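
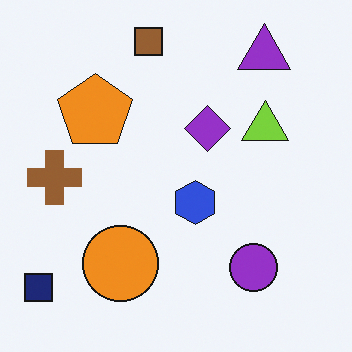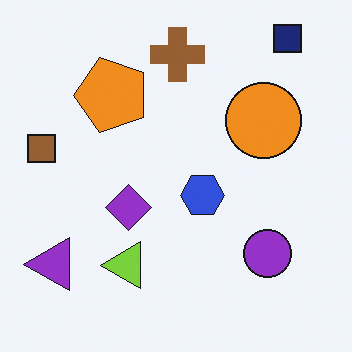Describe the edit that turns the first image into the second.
The image was transposed (reflected across the top-left ↔ bottom-right diagonal).

Shapes have swapped their row and column positions — what was in the top-right is now in the bottom-left — a diagonal reflection.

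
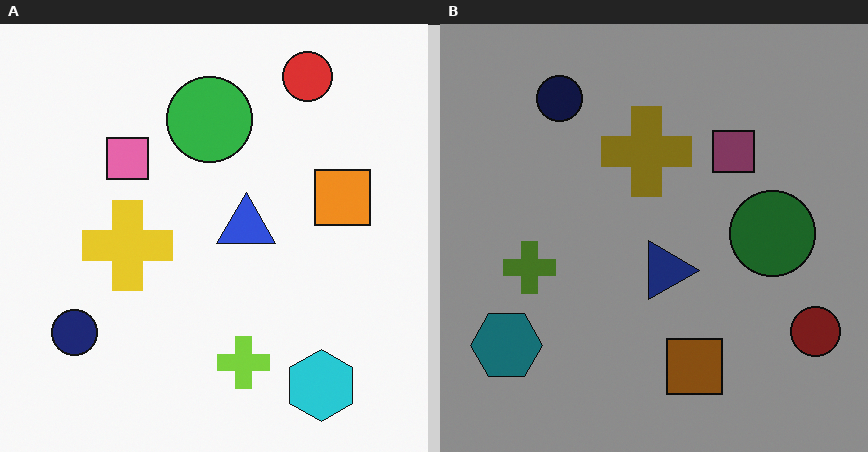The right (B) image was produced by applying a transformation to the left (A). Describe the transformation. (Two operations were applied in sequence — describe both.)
The transformation is: darkened a lot, then rotated 90° clockwise.

Every pixel — background and shapes alike — is uniformly darkened. The red circle sits in the top-right of the left (A) image and the bottom-right of the right (B) — consistent with a whole-image 90° clockwise rotation.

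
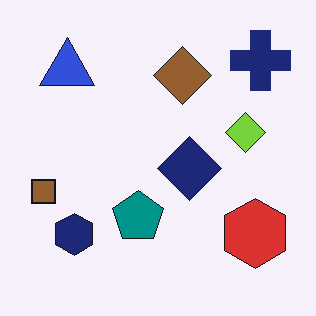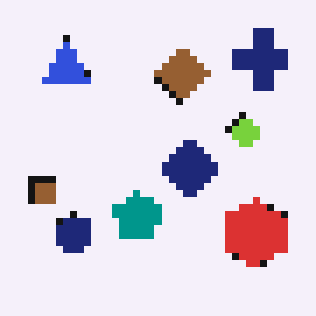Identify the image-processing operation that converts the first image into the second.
The image was pixelated into visible square blocks.

Shapes are reduced to large square blocks; fine edges and outlines are lost — a downscale-then-upscale (mosaic) effect.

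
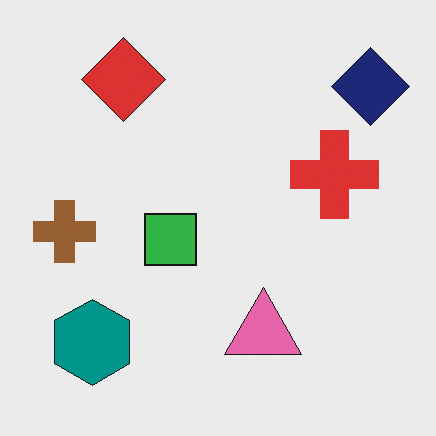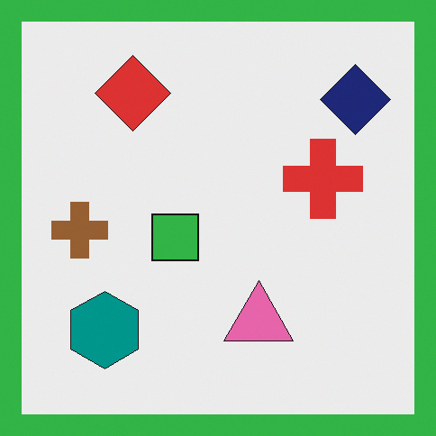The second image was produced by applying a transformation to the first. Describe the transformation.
It was framed with a green border.

A solid green frame runs around the edge of the second image, with the content slightly shrunk inside it.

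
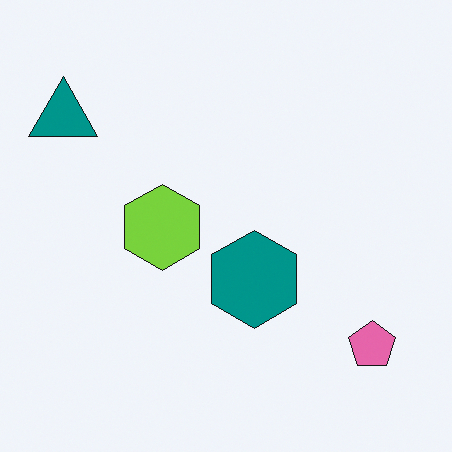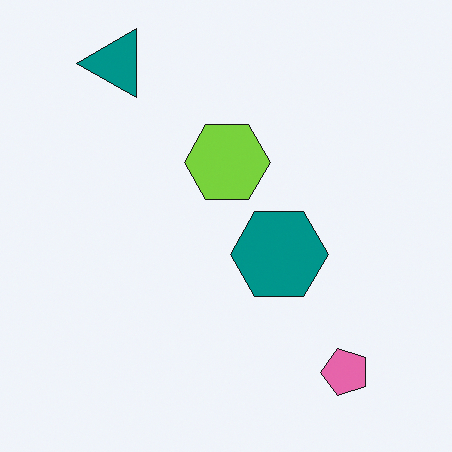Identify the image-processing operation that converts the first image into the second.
The second image is the first transposed (reflected across the top-left ↔ bottom-right diagonal).

Shapes have swapped their row and column positions — what was in the top-right is now in the bottom-left — a diagonal reflection.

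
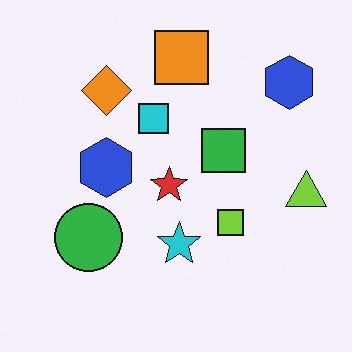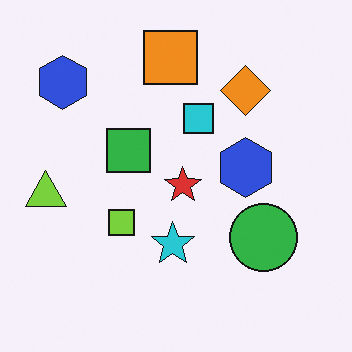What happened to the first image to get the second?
The image was flipped horizontally (left ↔ right).

The lime triangle is in the right of the first image and the left of the second — shapes on opposite sides of the vertical midline have swapped in a mirror flip.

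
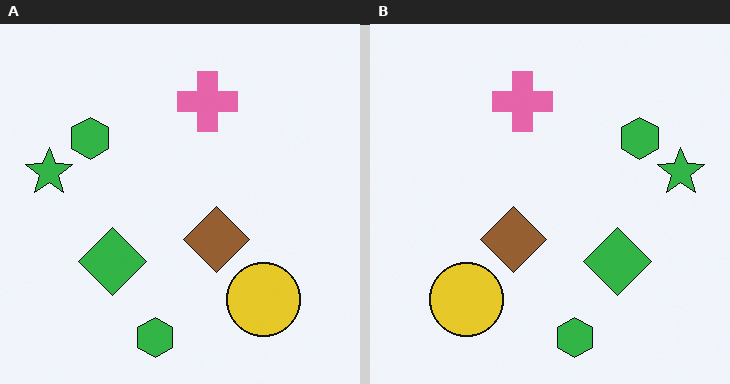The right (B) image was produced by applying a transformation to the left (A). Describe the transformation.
Flipped horizontally (left ↔ right).

The green star is in the left of the left (A) image and the right of the right (B) — shapes on opposite sides of the vertical midline have swapped in a mirror flip.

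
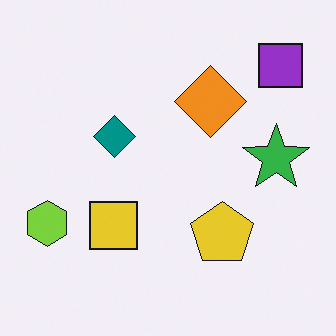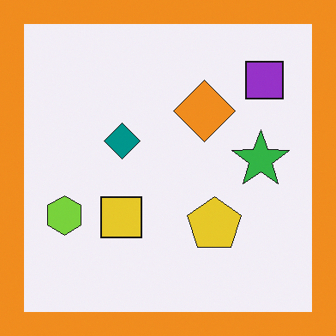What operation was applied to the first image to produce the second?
Framed with a orange border.

A solid orange frame runs around the edge of the second image, with the content slightly shrunk inside it.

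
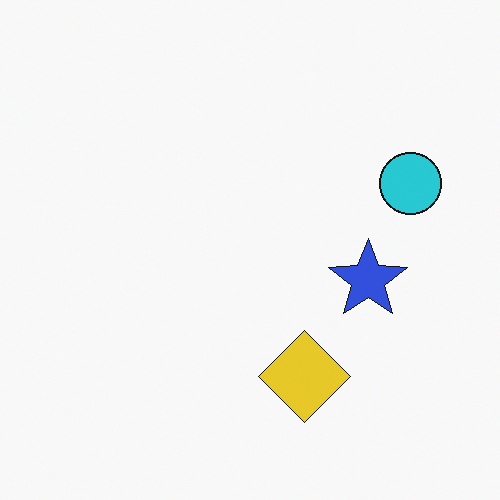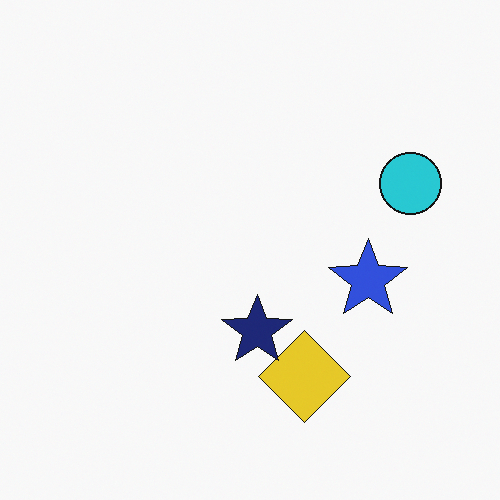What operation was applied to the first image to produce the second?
The second image is the first overlaid with an additional navy star.

A navy star appears in the second image that is absent from the first.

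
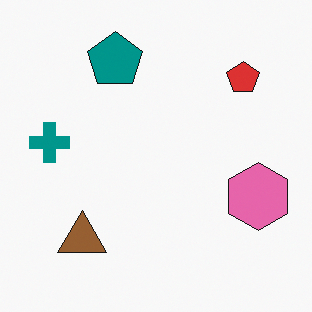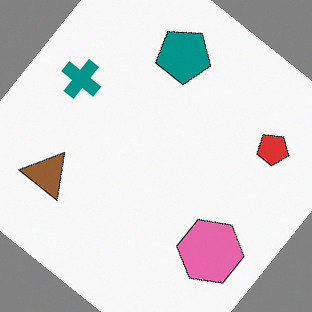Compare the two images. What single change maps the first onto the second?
The second image is the first rotated clockwise by a large amount — several tens of degrees.

Every shape is tilted by the same angle and the image corners show triangular fill wedges — a whole-image rotation by a non-right angle.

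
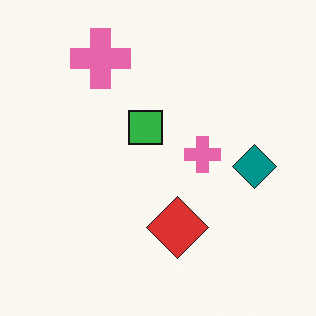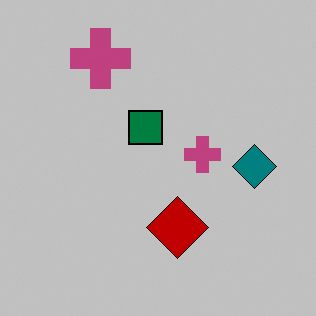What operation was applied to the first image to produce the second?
The image was aggressively posterized.

Each flat color has snapped to a coarser quantized level — most visibly, the near-white background has dropped to a flat grey.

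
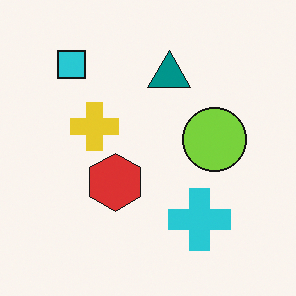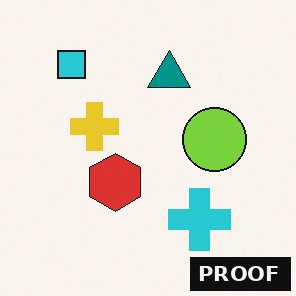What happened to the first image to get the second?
Watermarked with the text "PROOF" in the lower-right corner.

A dark label reading "PROOF" appears in the lower-right corner.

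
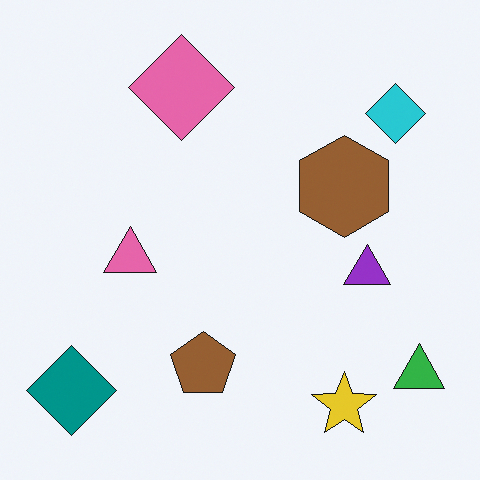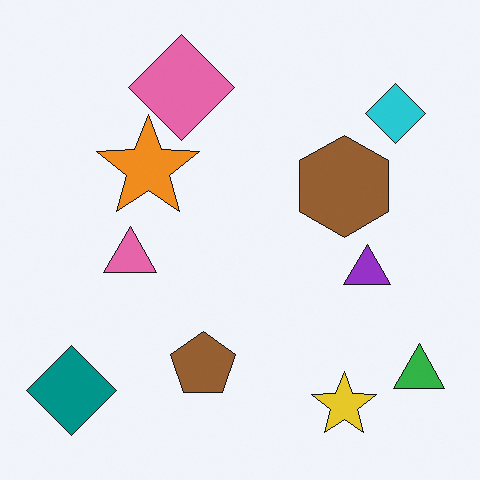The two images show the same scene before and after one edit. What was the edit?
The image was overlaid with an additional orange star.

An orange star appears in the second image that is absent from the first.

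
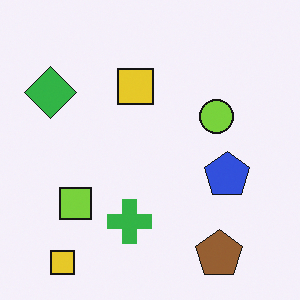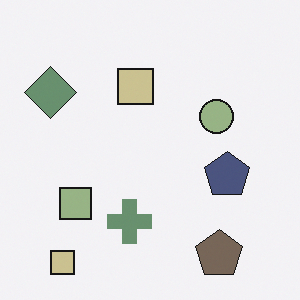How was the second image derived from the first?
The image was heavily desaturated.

All colors are more muted and greyish — a global saturation change.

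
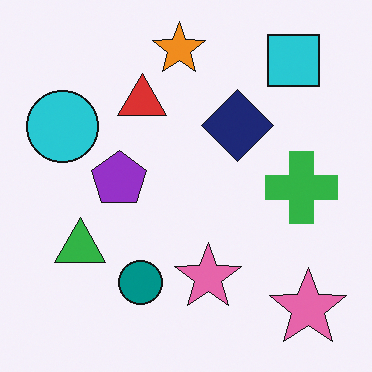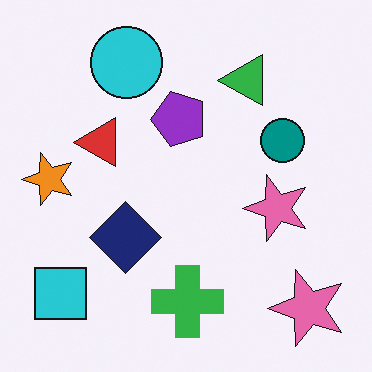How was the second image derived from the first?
It was transposed (reflected across the top-left ↔ bottom-right diagonal).

Shapes have swapped their row and column positions — what was in the top-right is now in the bottom-left — a diagonal reflection.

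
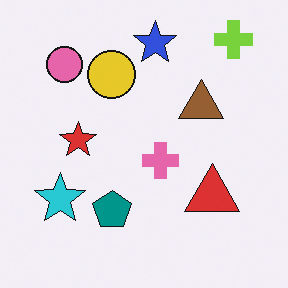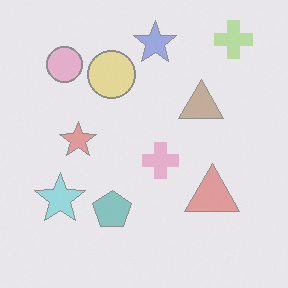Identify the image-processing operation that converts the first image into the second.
The image was given much lower contrast.

Tones are pushed toward mid-grey across the whole image — a global contrast change.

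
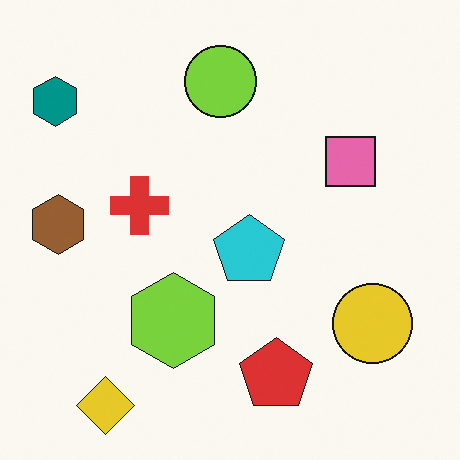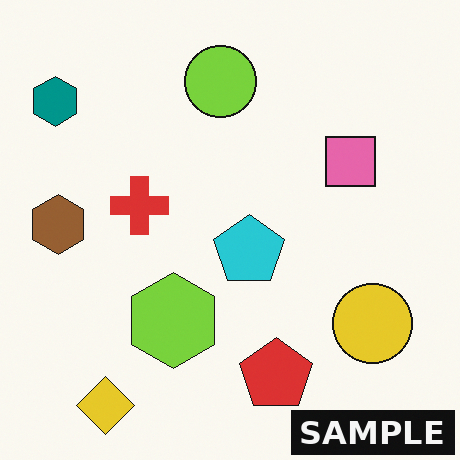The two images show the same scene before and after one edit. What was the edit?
The second image is the first watermarked with the text "SAMPLE" in the lower-right corner.

A dark label reading "SAMPLE" appears in the lower-right corner.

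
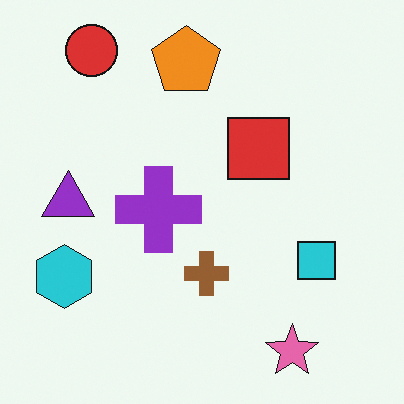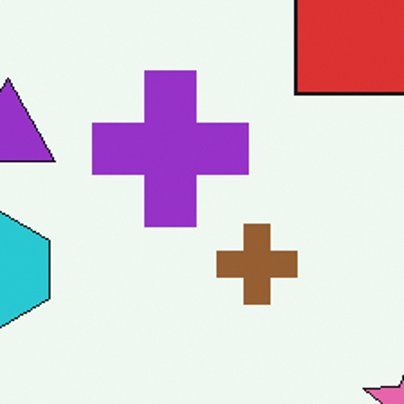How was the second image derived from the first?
It was cropped to a noticeably smaller region and rescaled.

The visible shapes are larger and the field of view is narrower; shapes near the original edges may be partly or wholly outside the frame — a crop-and-rescale.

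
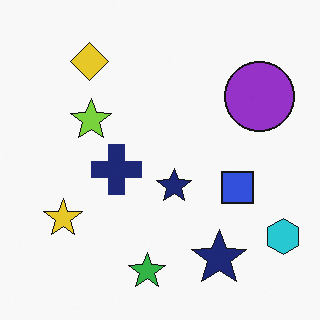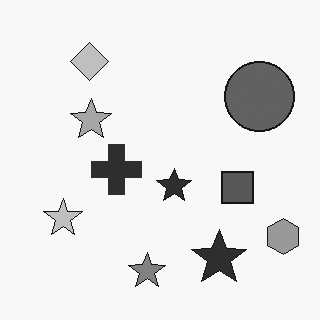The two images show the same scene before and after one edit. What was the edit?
This is the original image converted to grayscale.

All color is removed — every shape is now a shade of grey.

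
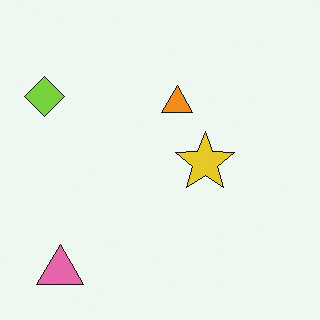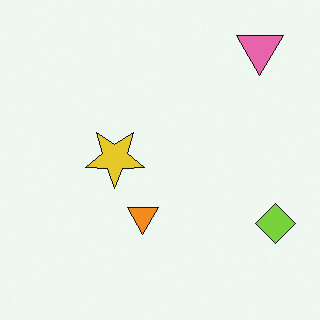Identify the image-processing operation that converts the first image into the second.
This is the original image rotated 180°.

The pink triangle sits in the bottom-left of the first image and the top-right of the second — consistent with a whole-image 180° rotation.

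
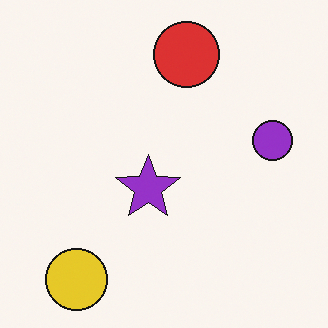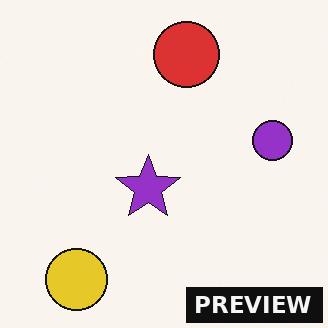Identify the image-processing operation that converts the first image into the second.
The image was watermarked with the text "PREVIEW" in the lower-right corner.

A dark label reading "PREVIEW" appears in the lower-right corner.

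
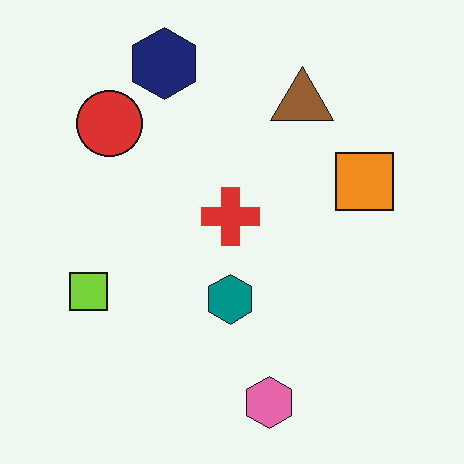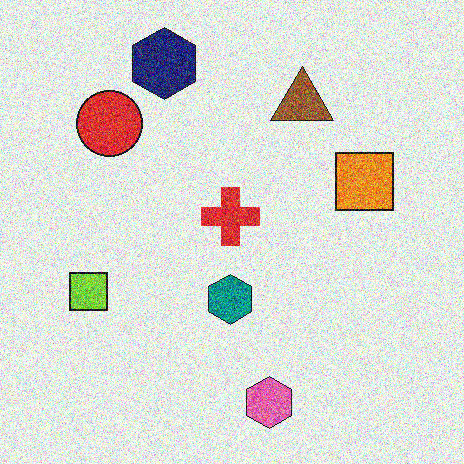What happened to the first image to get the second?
Degraded with strong gaussian noise.

Random speckle covers the whole image, including the flat background.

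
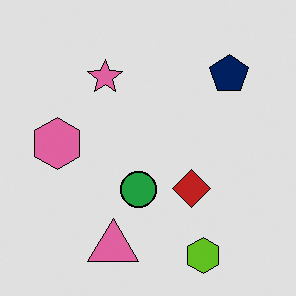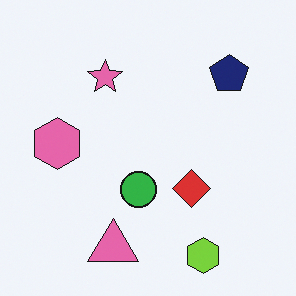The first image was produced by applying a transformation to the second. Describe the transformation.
Moderately posterized.

Each flat color has snapped to a coarser quantized level — most visibly, the near-white background has dropped to a flat grey.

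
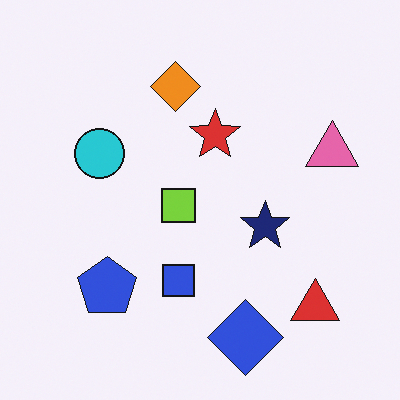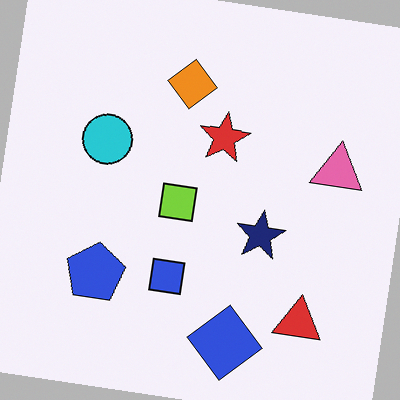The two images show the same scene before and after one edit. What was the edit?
This is the original image rotated clockwise by a small amount.

Every shape is tilted by the same angle and the image corners show triangular fill wedges — a whole-image rotation by a non-right angle.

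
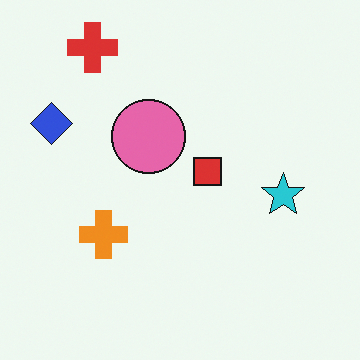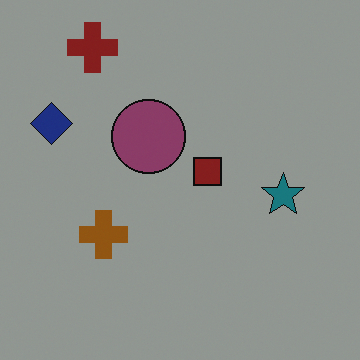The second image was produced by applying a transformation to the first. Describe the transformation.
The transformation is: darkened a lot.

Every pixel — background and shapes alike — is uniformly darkened.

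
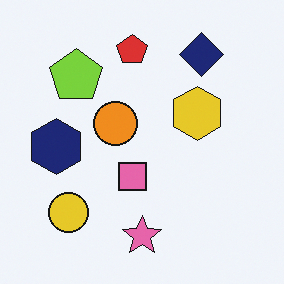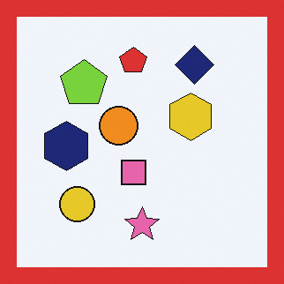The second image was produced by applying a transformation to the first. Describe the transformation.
It was framed with a red border.

A solid red frame runs around the edge of the second image, with the content slightly shrunk inside it.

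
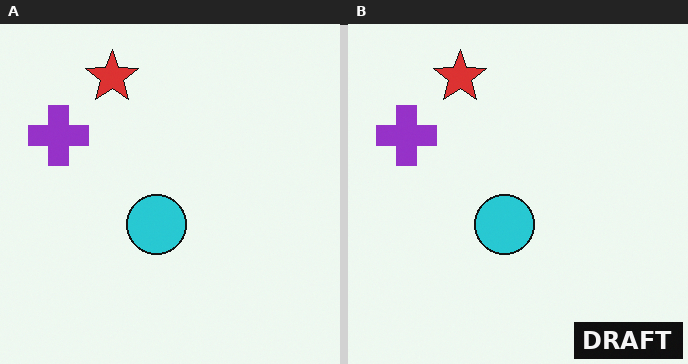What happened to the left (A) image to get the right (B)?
The image was watermarked with the text "DRAFT" in the lower-right corner.

A dark label reading "DRAFT" appears in the lower-right corner.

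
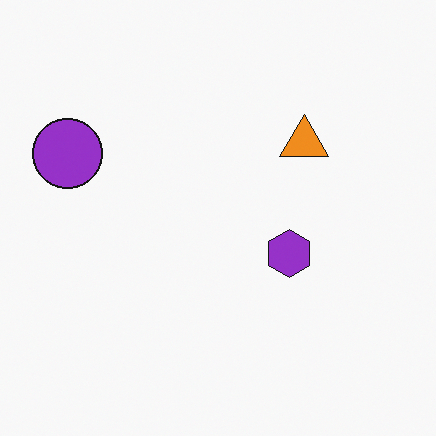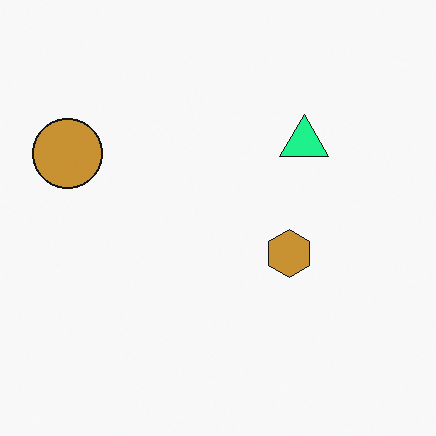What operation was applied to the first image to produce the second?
Hue-shifted through roughly a third of the color wheel.

Every shape's color has rotated by the same amount around the hue wheel — a uniform hue shift.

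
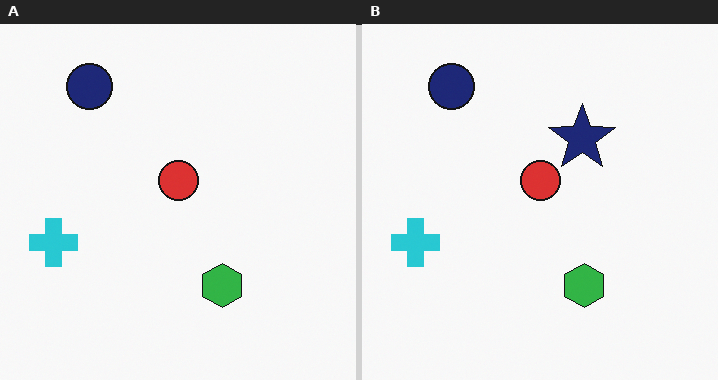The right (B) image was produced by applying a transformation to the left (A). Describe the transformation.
This is the original image overlaid with an additional navy star.

A navy star appears in the right (B) image that is absent from the left (A).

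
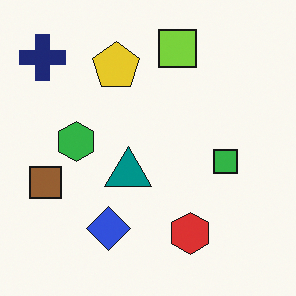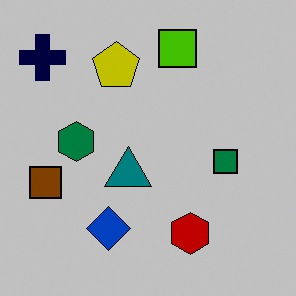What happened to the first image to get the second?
It was aggressively posterized.

Each flat color has snapped to a coarser quantized level — most visibly, the near-white background has dropped to a flat grey.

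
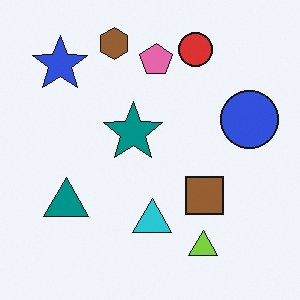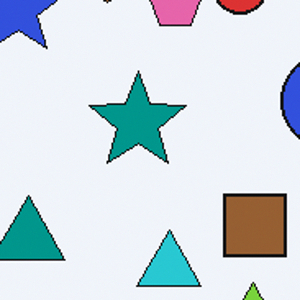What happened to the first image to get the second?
The image was cropped to a noticeably smaller region and rescaled.

The visible shapes are larger and the field of view is narrower; shapes near the original edges may be partly or wholly outside the frame — a crop-and-rescale.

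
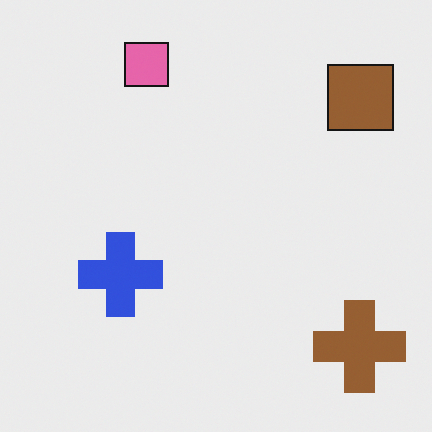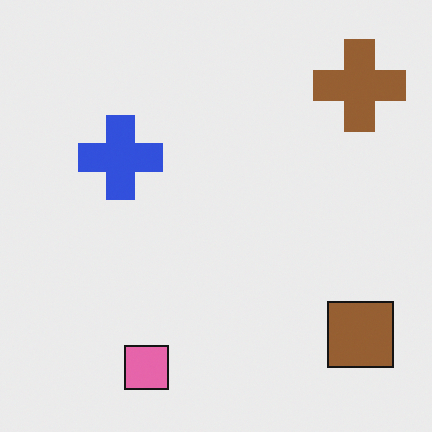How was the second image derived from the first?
This is the original image flipped vertically (top ↔ bottom).

The pink square is in the top of the first image and the bottom of the second — shapes on opposite sides of the horizontal midline have swapped in a mirror flip.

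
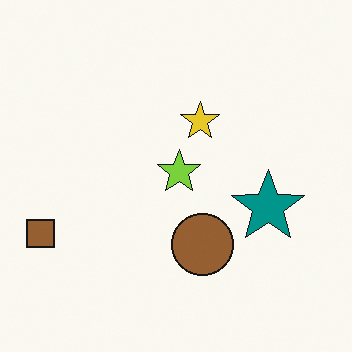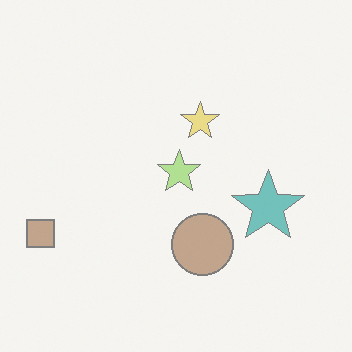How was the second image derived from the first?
The transformation is: washed out (contrast reduced).

Tones are pushed toward mid-grey across the whole image — a global contrast change.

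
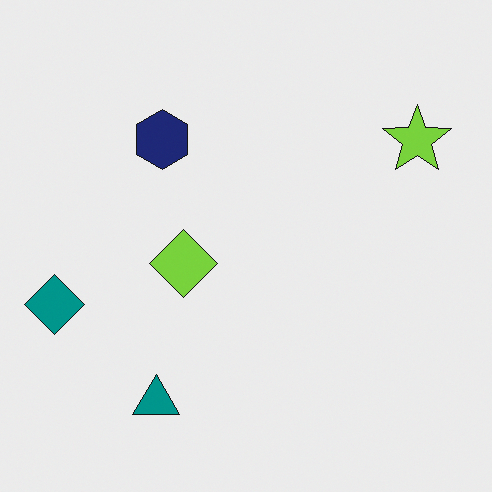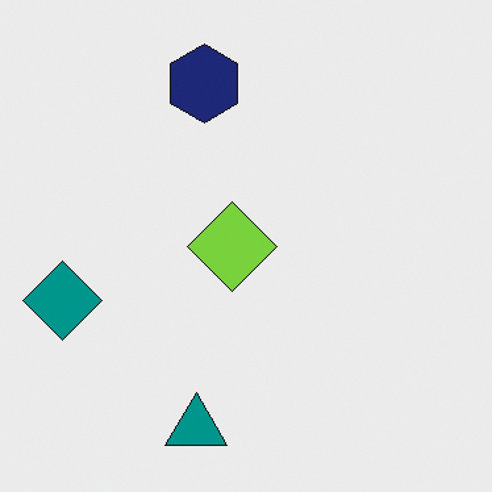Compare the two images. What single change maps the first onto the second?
It was cropped slightly and scaled back up.

The visible shapes are larger and the field of view is narrower; shapes near the original edges may be partly or wholly outside the frame — a crop-and-rescale.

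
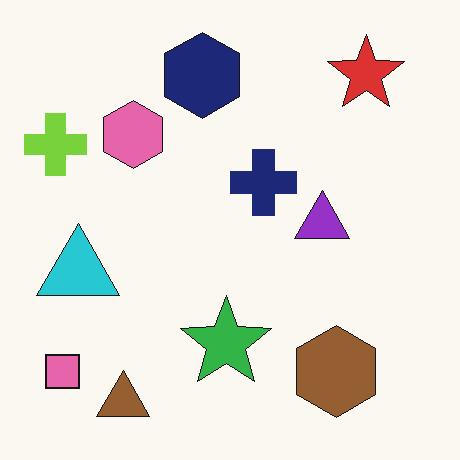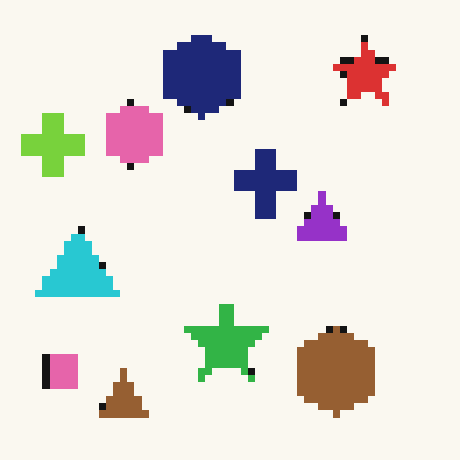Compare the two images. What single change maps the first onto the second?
Moderately pixelated.

Shapes are reduced to large square blocks; fine edges and outlines are lost — a downscale-then-upscale (mosaic) effect.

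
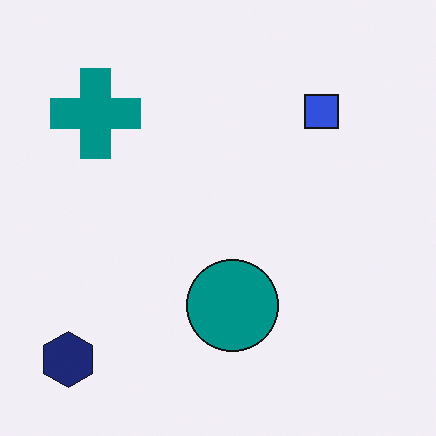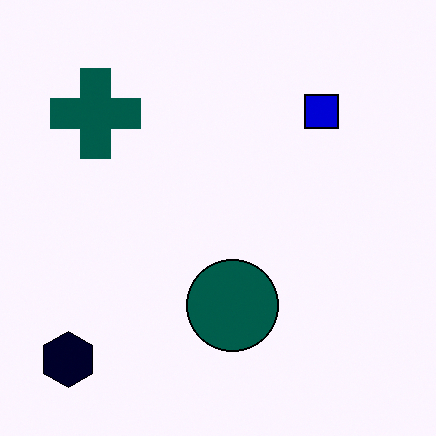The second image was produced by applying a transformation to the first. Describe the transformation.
The image was given much higher contrast.

Tones are pushed away from mid-grey across the whole image — a global contrast change.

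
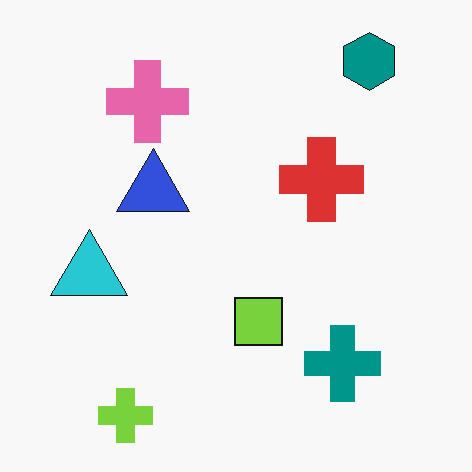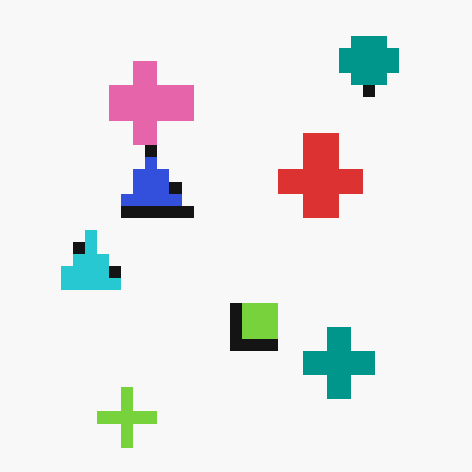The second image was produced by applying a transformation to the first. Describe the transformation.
It was coarsely pixelated.

Shapes are reduced to large square blocks; fine edges and outlines are lost — a downscale-then-upscale (mosaic) effect.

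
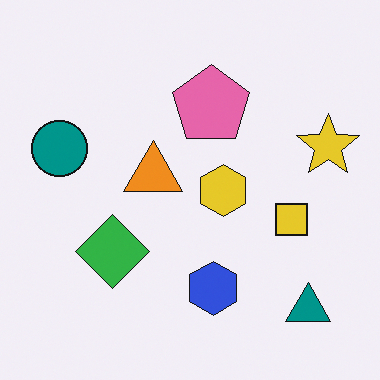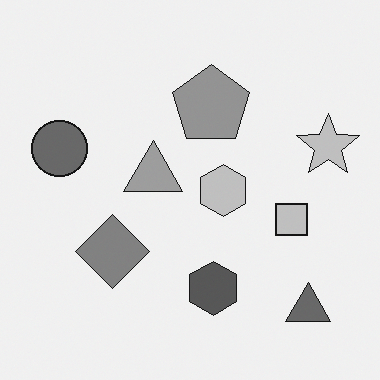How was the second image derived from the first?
It was converted to grayscale.

All color is removed — every shape is now a shade of grey.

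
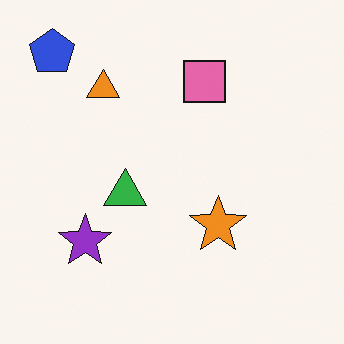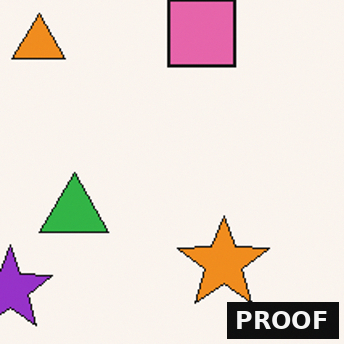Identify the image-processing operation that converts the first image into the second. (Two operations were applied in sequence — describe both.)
This is the original image cropped to a modestly smaller region and rescaled, then watermarked with the text "PROOF" in the lower-right corner.

The visible shapes are larger and the field of view is narrower; shapes near the original edges may be partly or wholly outside the frame — a crop-and-rescale. A dark label reading "PROOF" appears in the lower-right corner.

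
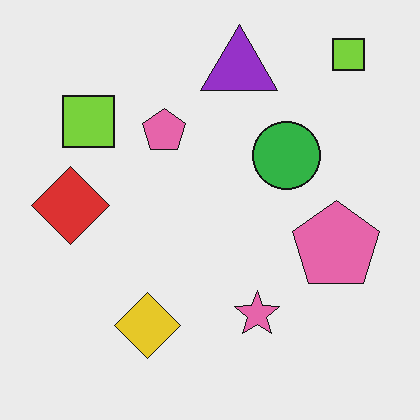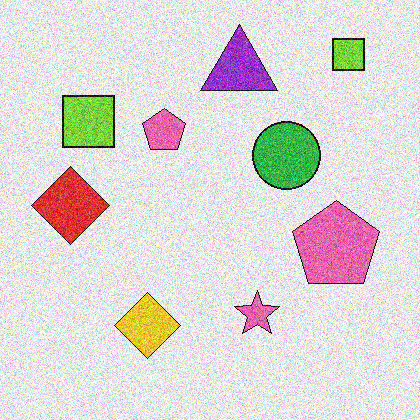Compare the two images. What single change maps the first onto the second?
The second image is the first degraded with strong gaussian noise.

Random speckle covers the whole image, including the flat background.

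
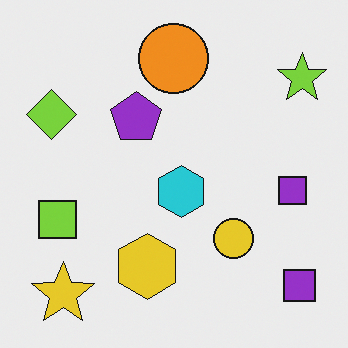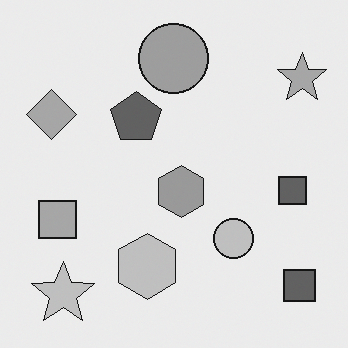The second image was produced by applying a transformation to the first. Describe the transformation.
The second image is the first converted to grayscale.

All color is removed — every shape is now a shade of grey.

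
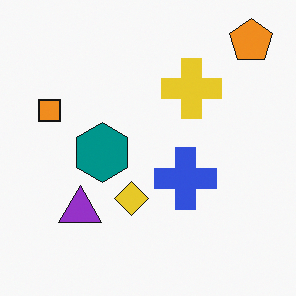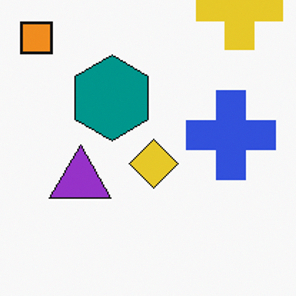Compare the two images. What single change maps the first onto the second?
This is the original image cropped to a modestly smaller region and rescaled.

The visible shapes are larger and the field of view is narrower; shapes near the original edges may be partly or wholly outside the frame — a crop-and-rescale.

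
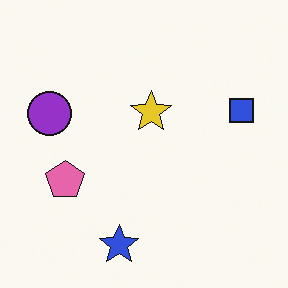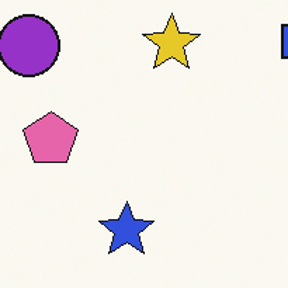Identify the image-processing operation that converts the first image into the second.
The image was cropped to a modestly smaller region and rescaled.

The visible shapes are larger and the field of view is narrower; shapes near the original edges may be partly or wholly outside the frame — a crop-and-rescale.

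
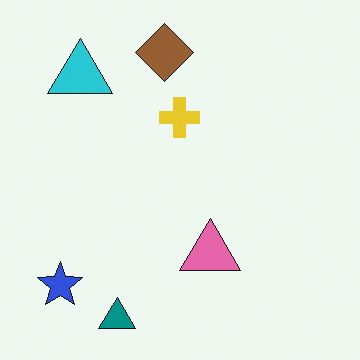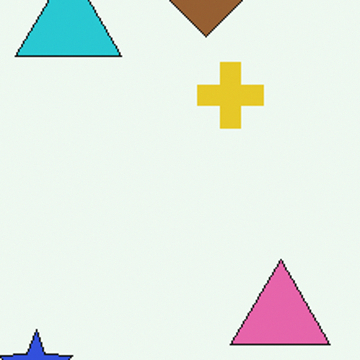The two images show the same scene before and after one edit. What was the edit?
This is the original image cropped tightly and scaled back up.

The visible shapes are larger and the field of view is narrower; shapes near the original edges may be partly or wholly outside the frame — a crop-and-rescale.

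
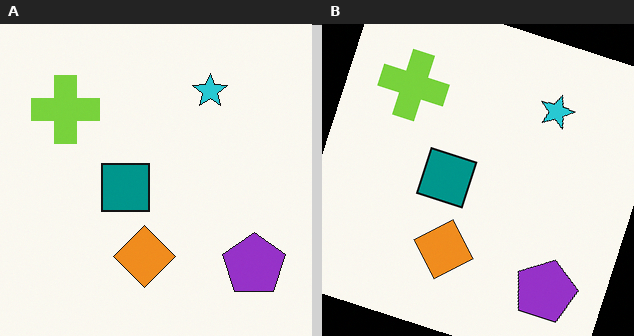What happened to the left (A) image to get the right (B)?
The image was rotated clockwise by a clearly visible amount.

Every shape is tilted by the same angle and the image corners show triangular fill wedges — a whole-image rotation by a non-right angle.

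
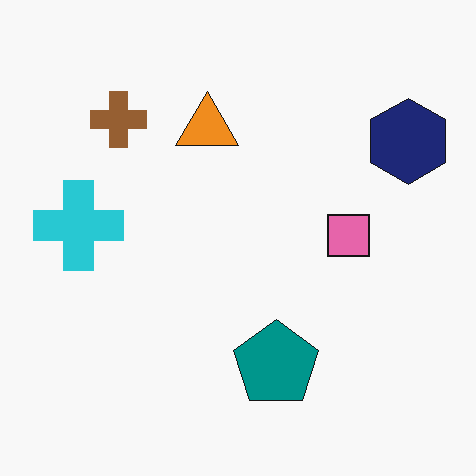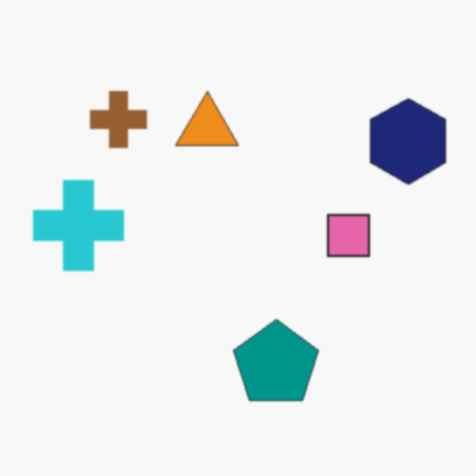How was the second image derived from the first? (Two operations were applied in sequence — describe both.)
The second image is the first given a subtle gaussian blur, then given moderate JPEG compression.

Shape edges and outlines are uniformly softened across the whole image. Blocky 8×8 compression artifacts appear around shape edges and the flat background shows ringing — characteristic JPEG degradation.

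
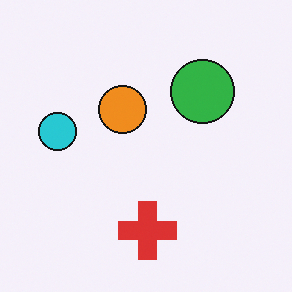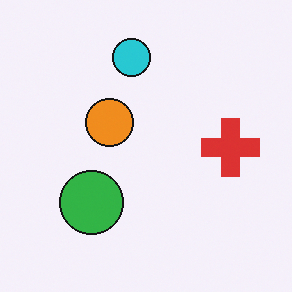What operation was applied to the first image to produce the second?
The transformation is: transposed (reflected across the top-left ↔ bottom-right diagonal).

Shapes have swapped their row and column positions — what was in the top-right is now in the bottom-left — a diagonal reflection.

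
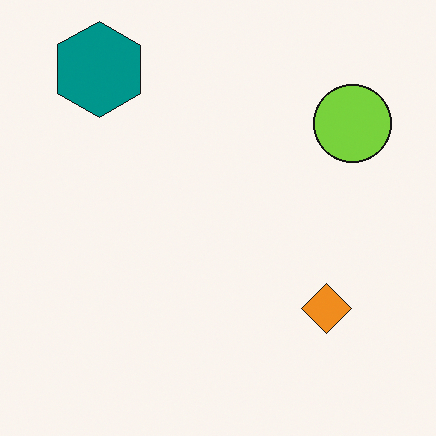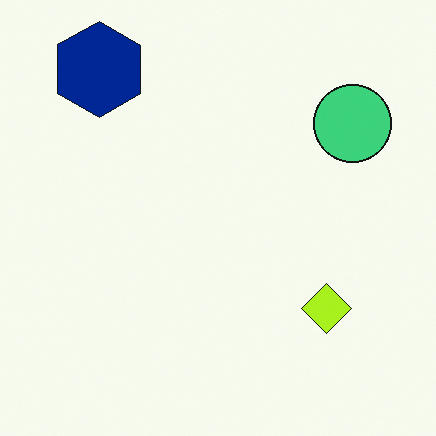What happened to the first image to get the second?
Hue-shifted slightly.

Every shape's color has rotated by the same amount around the hue wheel — a uniform hue shift.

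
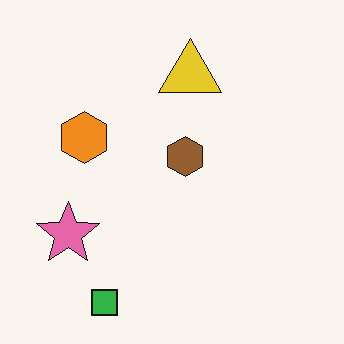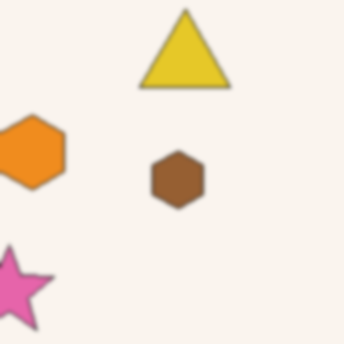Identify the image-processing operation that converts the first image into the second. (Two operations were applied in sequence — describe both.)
Cropped slightly and scaled back up, then slightly softened.

The visible shapes are larger and the field of view is narrower; shapes near the original edges may be partly or wholly outside the frame — a crop-and-rescale. Shape edges and outlines are uniformly softened across the whole image.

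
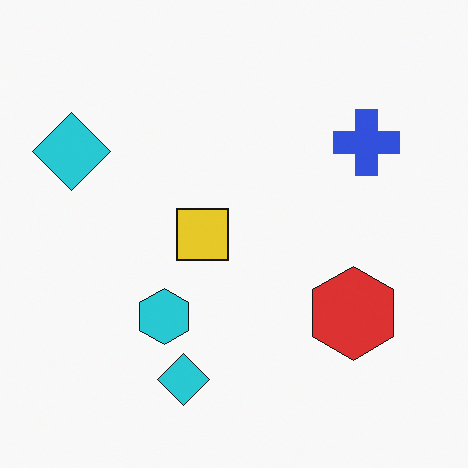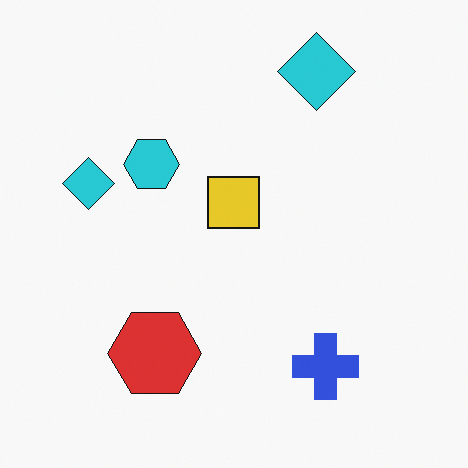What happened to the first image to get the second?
The transformation is: rotated 90° clockwise.

The blue cross sits in the top-right of the first image and the bottom-right of the second — consistent with a whole-image 90° clockwise rotation.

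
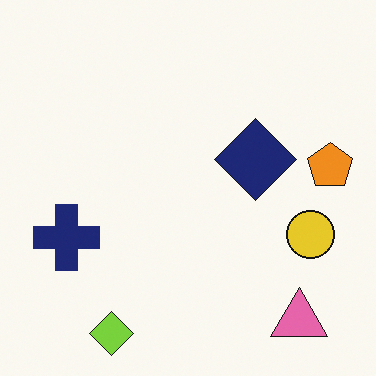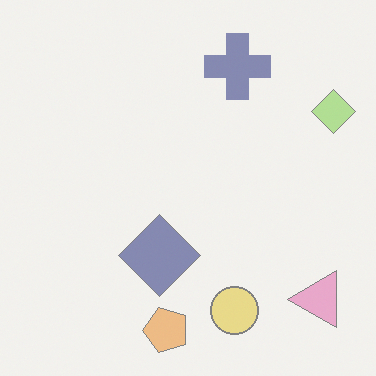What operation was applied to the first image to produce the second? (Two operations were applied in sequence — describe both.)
This is the original image transposed (reflected across the top-left ↔ bottom-right diagonal), then washed out (contrast reduced).

Shapes have swapped their row and column positions — what was in the top-right is now in the bottom-left — a diagonal reflection. Tones are pushed toward mid-grey across the whole image — a global contrast change.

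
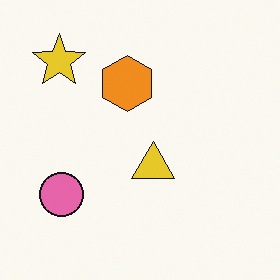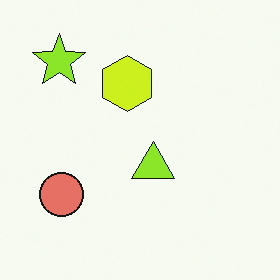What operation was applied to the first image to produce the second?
This is the original image hue-shifted slightly.

Every shape's color has rotated by the same amount around the hue wheel — a uniform hue shift.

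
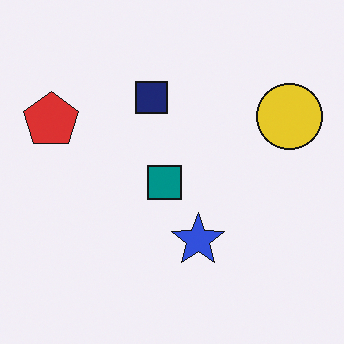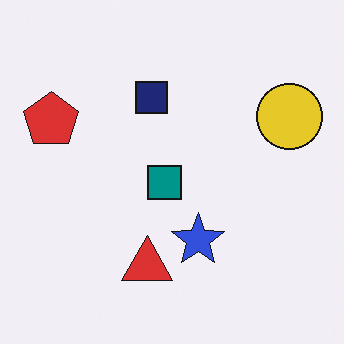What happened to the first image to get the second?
This is the original image overlaid with an additional red triangle.

A red triangle appears in the second image that is absent from the first.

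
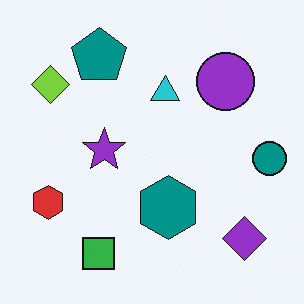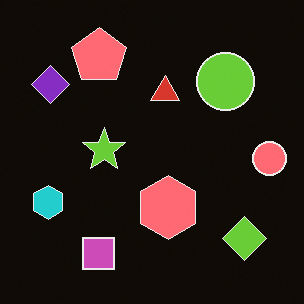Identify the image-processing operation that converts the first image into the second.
The transformation is: color-inverted (negative).

The light background has become dark and every shape's color is its complement — a photographic negative.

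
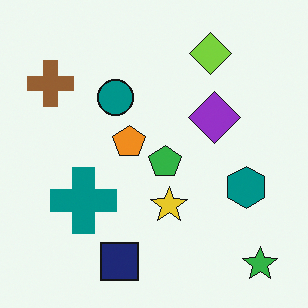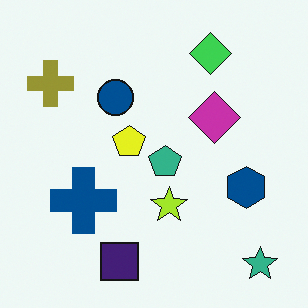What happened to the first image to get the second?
The second image is the first hue-shifted by a small amount.

Every shape's color has rotated by the same amount around the hue wheel — a uniform hue shift.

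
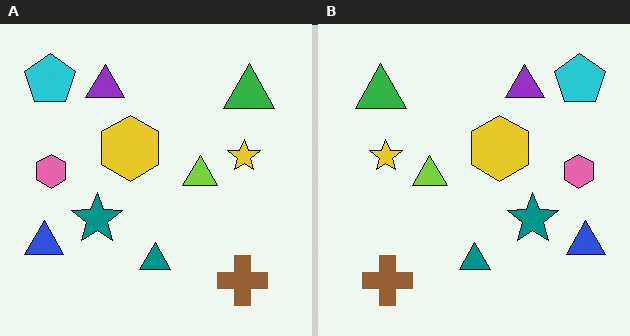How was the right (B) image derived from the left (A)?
The transformation is: flipped horizontally (left ↔ right).

The blue triangle is in the bottom-left of the left (A) image and the bottom-right of the right (B) — shapes on opposite sides of the vertical midline have swapped in a mirror flip.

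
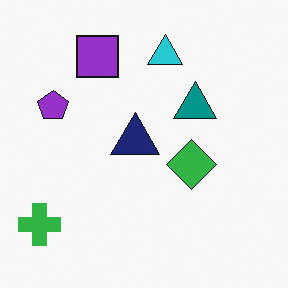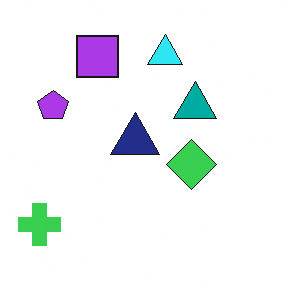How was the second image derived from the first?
This is the original image brightened a little.

Every pixel — background and shapes alike — is uniformly brightened.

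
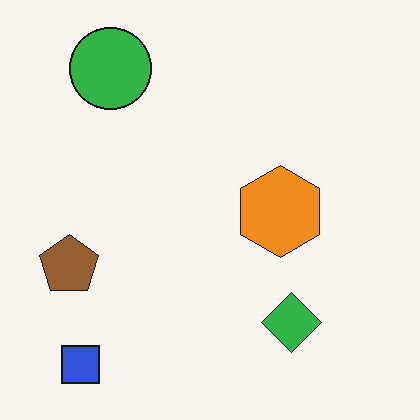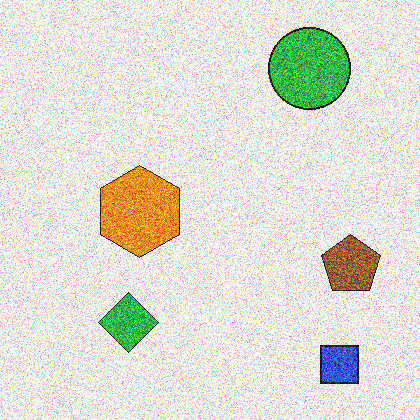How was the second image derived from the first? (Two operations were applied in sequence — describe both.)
The image was degraded with a thick layer of grain, then flipped horizontally (left ↔ right).

Random speckle covers the whole image, including the flat background. The brown pentagon is in the left of the first image and the right of the second — shapes on opposite sides of the vertical midline have swapped in a mirror flip.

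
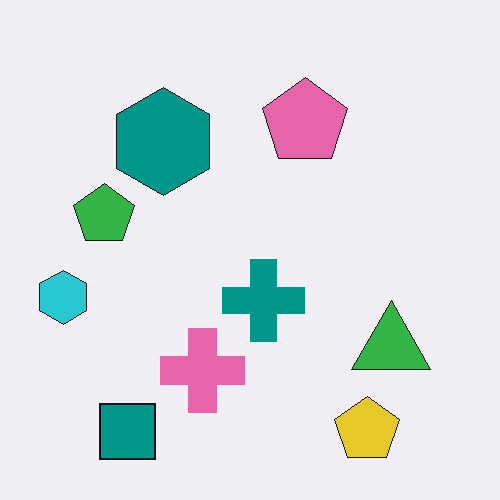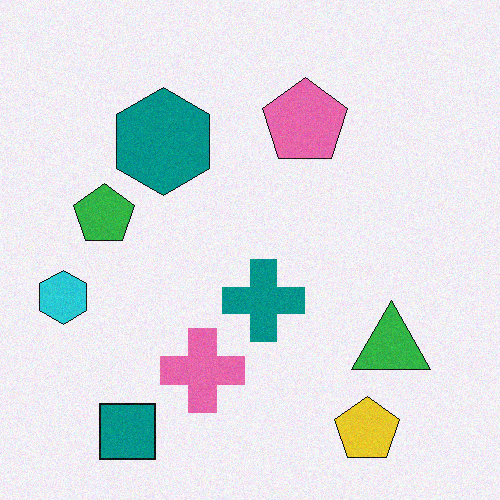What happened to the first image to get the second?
This is the original image degraded with subtle gaussian noise.

Random speckle covers the whole image, including the flat background.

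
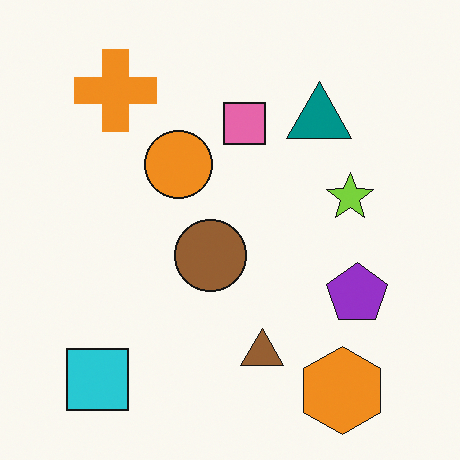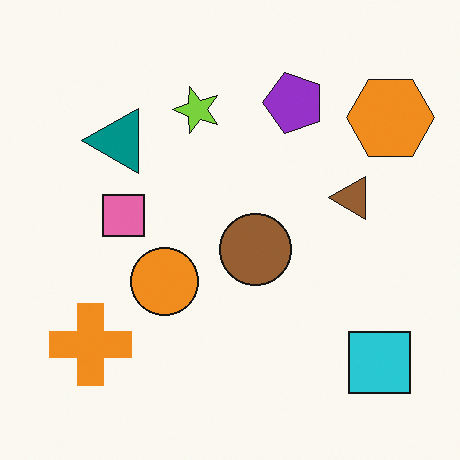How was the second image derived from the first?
The second image is the first rotated 90° counter-clockwise.

The cyan square sits in the bottom-left of the first image and the bottom-right of the second — consistent with a whole-image 90° counter-clockwise rotation.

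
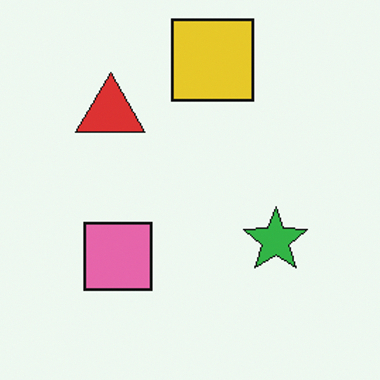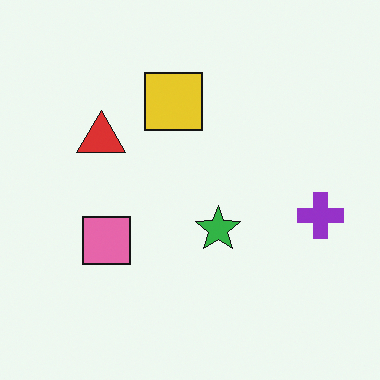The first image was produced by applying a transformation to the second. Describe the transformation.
The first image is the second cropped to a modestly smaller region and rescaled.

The visible shapes are larger and the field of view is narrower; shapes near the original edges may be partly or wholly outside the frame — a crop-and-rescale.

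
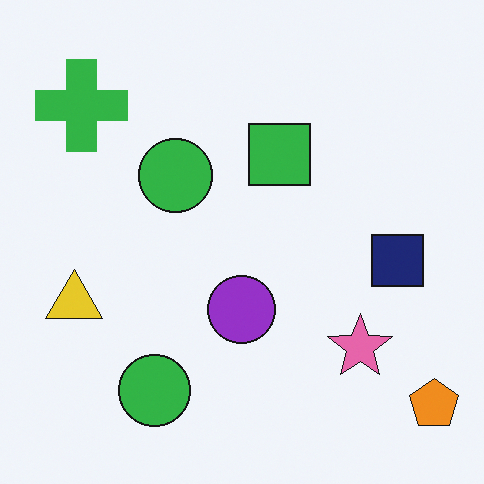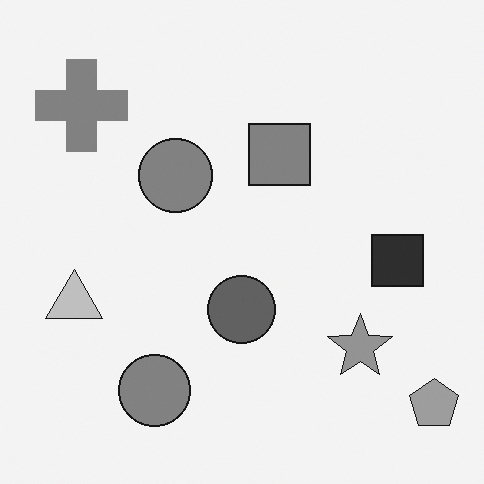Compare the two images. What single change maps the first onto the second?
This is the original image converted to grayscale.

All color is removed — every shape is now a shade of grey.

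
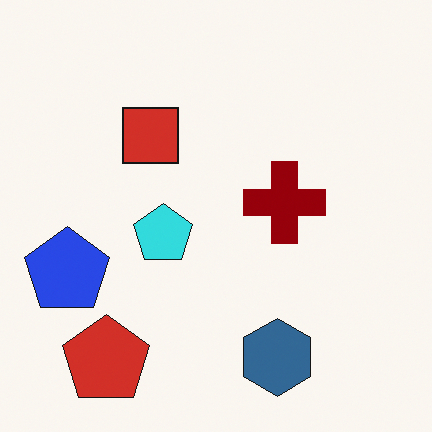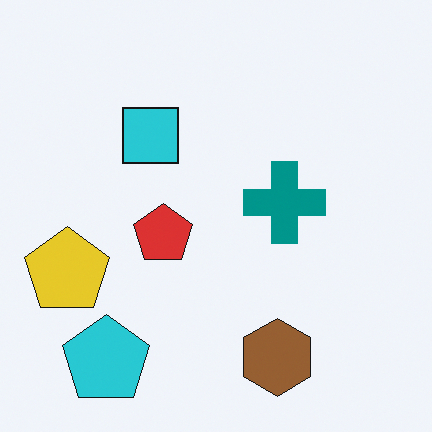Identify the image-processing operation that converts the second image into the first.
The image was hue-shifted through roughly half the color wheel.

Every shape's color has rotated by the same amount around the hue wheel — a uniform hue shift.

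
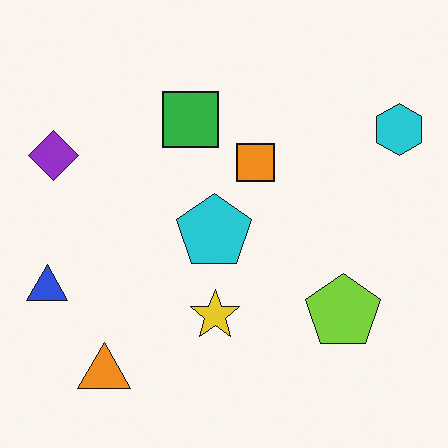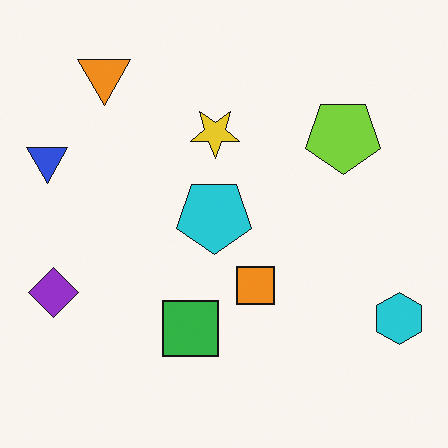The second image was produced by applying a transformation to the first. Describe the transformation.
Flipped vertically (top ↔ bottom).

The orange triangle is in the bottom-left of the first image and the top-left of the second — shapes on opposite sides of the horizontal midline have swapped in a mirror flip.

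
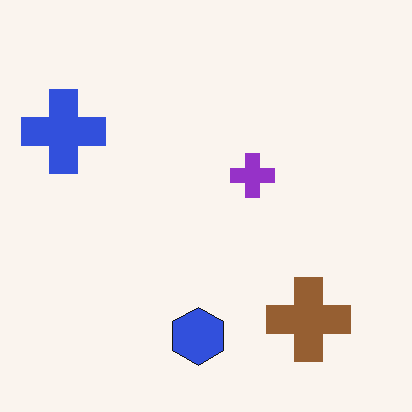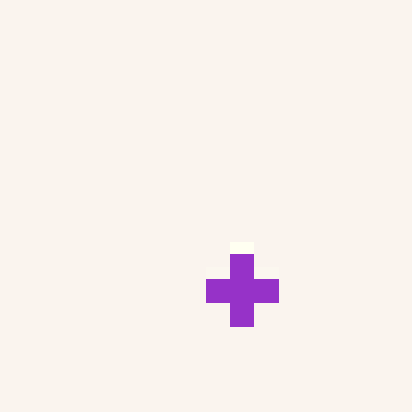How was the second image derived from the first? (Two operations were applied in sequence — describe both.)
This is the original image cropped tightly and scaled back up, then coarsely pixelated.

The visible shapes are larger and the field of view is narrower; shapes near the original edges may be partly or wholly outside the frame — a crop-and-rescale. Shapes are reduced to large square blocks; fine edges and outlines are lost — a downscale-then-upscale (mosaic) effect.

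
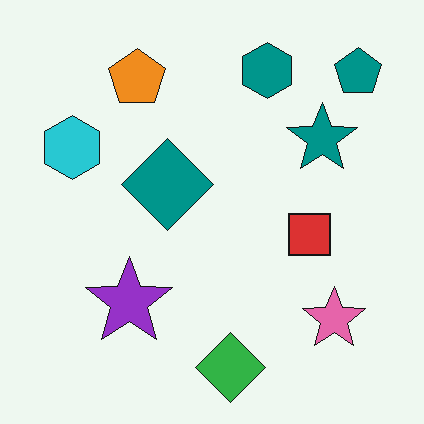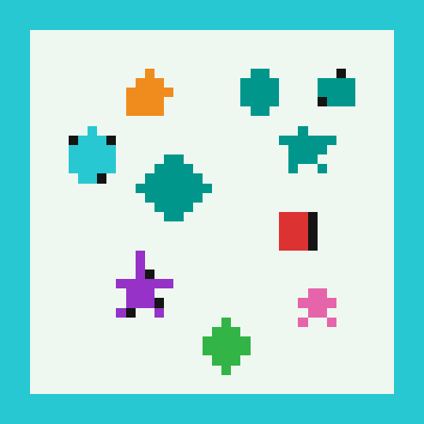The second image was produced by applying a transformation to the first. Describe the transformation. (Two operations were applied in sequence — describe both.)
Heavily pixelated into large blocks, then framed with a cyan border.

Shapes are reduced to large square blocks; fine edges and outlines are lost — a downscale-then-upscale (mosaic) effect. A solid cyan frame runs around the edge of the second image, with the content slightly shrunk inside it.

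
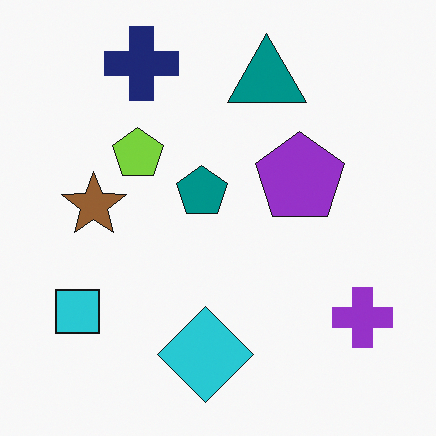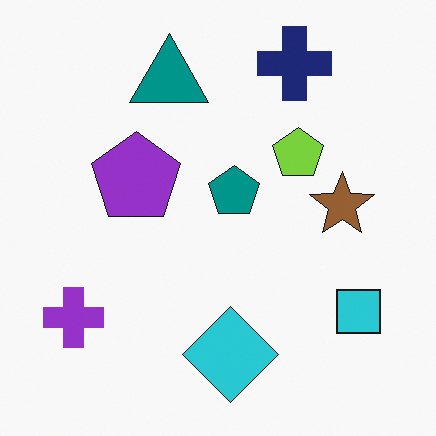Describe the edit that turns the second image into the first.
This is the original image flipped horizontally (left ↔ right).

The purple cross is in the bottom-left of the second image and the bottom-right of the first — shapes on opposite sides of the vertical midline have swapped in a mirror flip.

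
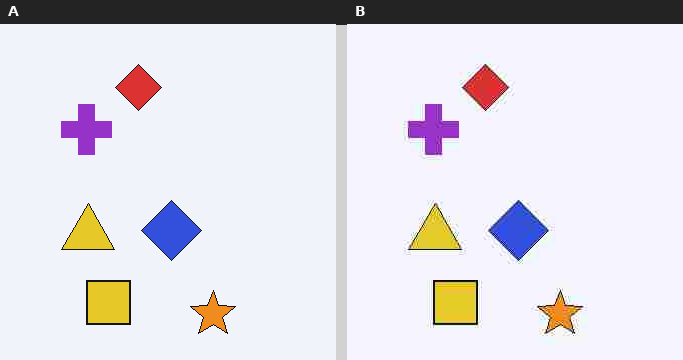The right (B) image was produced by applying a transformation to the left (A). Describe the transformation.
This is the original image heavily JPEG-compressed with obvious blocking artifacts.

Blocky 8×8 compression artifacts appear around shape edges and the flat background shows ringing — characteristic JPEG degradation.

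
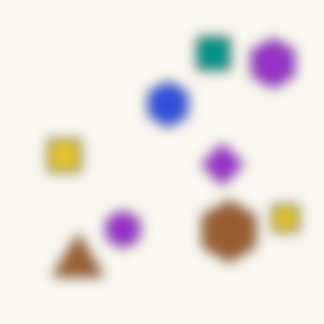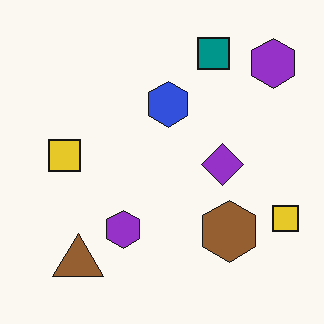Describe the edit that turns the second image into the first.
The image was strongly gaussian-blurred.

Shape edges and outlines are uniformly softened across the whole image.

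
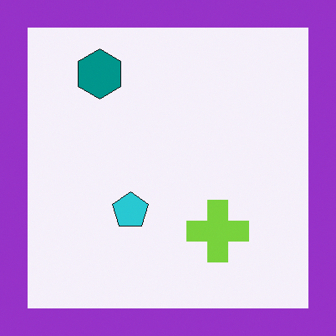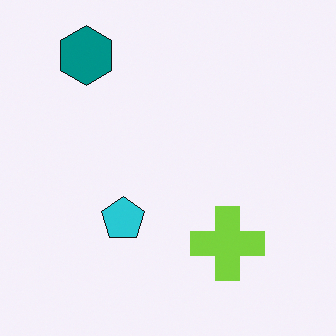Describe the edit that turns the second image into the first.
The image was framed with a purple border.

A solid purple frame runs around the edge of the first image, with the content slightly shrunk inside it.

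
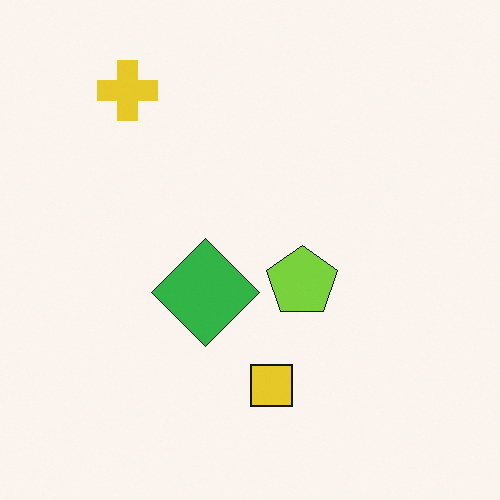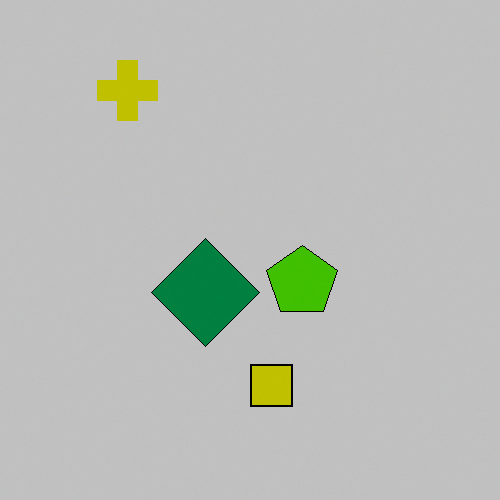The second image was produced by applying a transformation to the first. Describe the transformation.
This is the original image heavily posterized to just a handful of flat colors.

Each flat color has snapped to a coarser quantized level — most visibly, the near-white background has dropped to a flat grey.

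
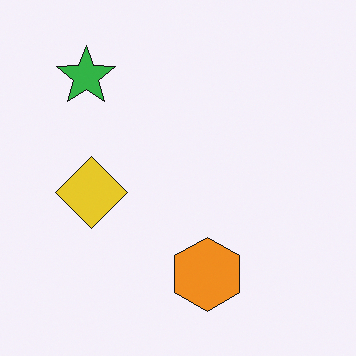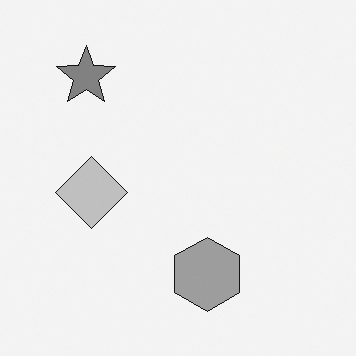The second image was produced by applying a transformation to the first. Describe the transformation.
It was converted to grayscale.

All color is removed — every shape is now a shade of grey.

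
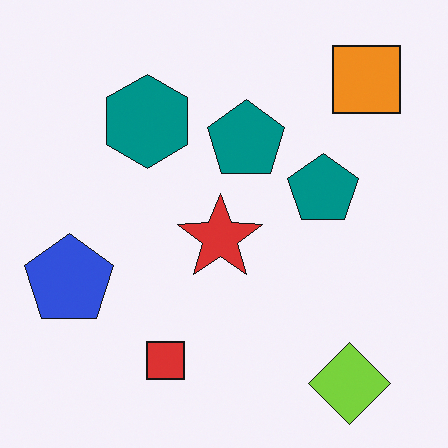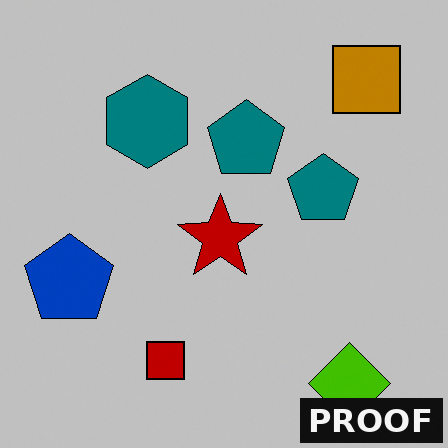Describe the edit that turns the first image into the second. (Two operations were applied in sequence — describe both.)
It was heavily posterized to just a handful of flat colors, then watermarked with the text "PROOF" in the lower-right corner.

Each flat color has snapped to a coarser quantized level — most visibly, the near-white background has dropped to a flat grey. A dark label reading "PROOF" appears in the lower-right corner.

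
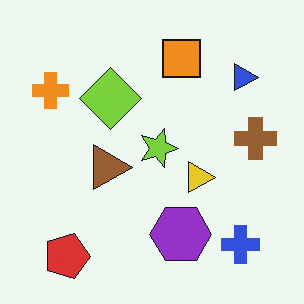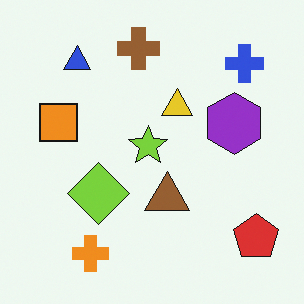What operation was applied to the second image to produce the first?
The first image is the second rotated 90° clockwise.

The red pentagon sits in the bottom-right of the second image and the bottom-left of the first — consistent with a whole-image 90° clockwise rotation.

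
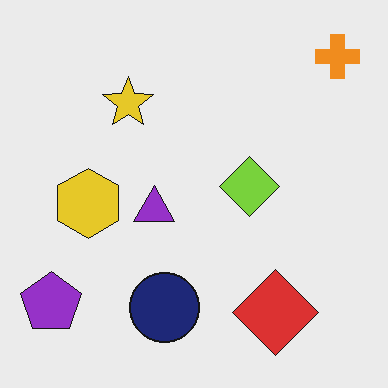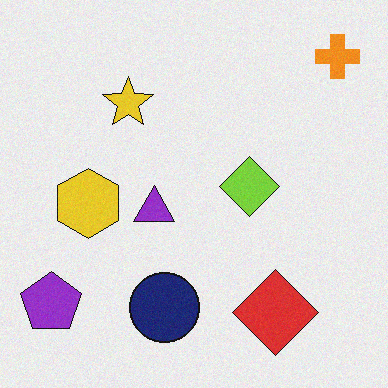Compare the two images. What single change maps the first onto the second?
The transformation is: degraded with subtle gaussian noise.

Random speckle covers the whole image, including the flat background.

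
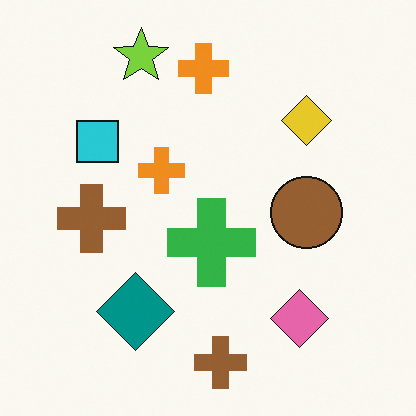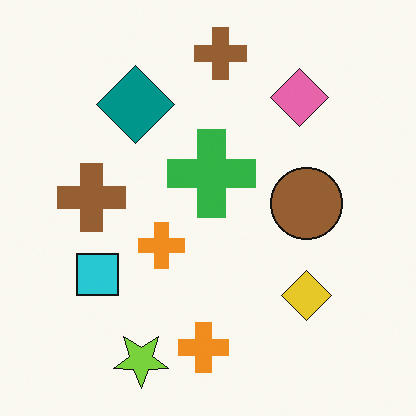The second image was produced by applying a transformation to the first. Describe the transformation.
The second image is the first flipped vertically (top ↔ bottom).

The lime star is in the top of the first image and the bottom of the second — shapes on opposite sides of the horizontal midline have swapped in a mirror flip.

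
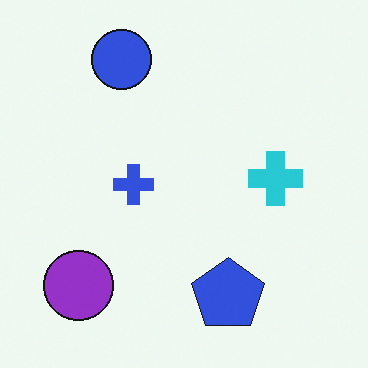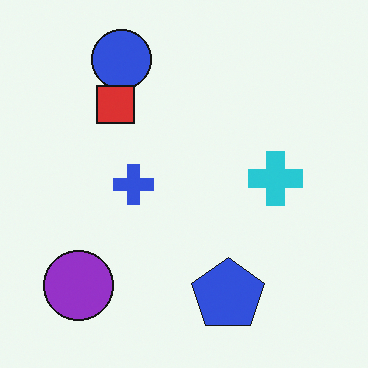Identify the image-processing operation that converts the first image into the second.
Overlaid with an additional red square.

A red square appears in the second image that is absent from the first.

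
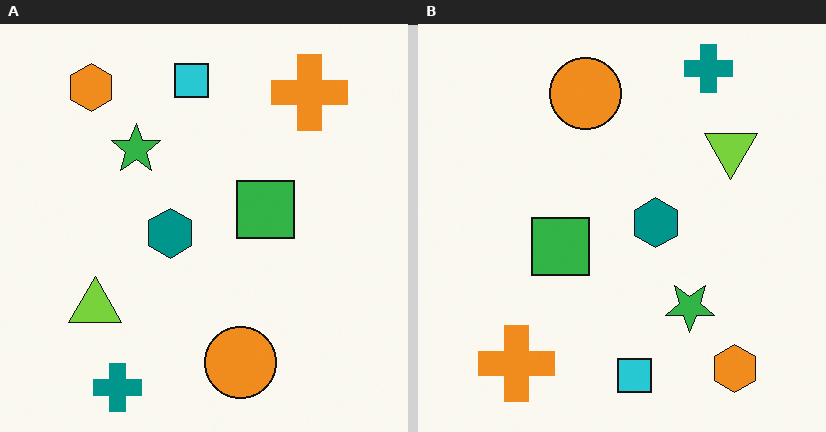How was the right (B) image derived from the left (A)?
It was rotated 180°.

The teal cross sits in the bottom-left of the left (A) image and the top-right of the right (B) — consistent with a whole-image 180° rotation.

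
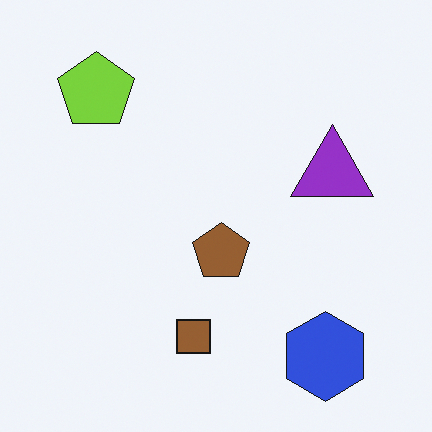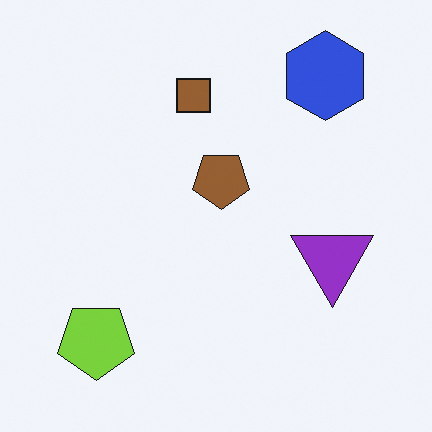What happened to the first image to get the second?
It was flipped vertically (top ↔ bottom).

The blue hexagon is in the bottom-right of the first image and the top-right of the second — shapes on opposite sides of the horizontal midline have swapped in a mirror flip.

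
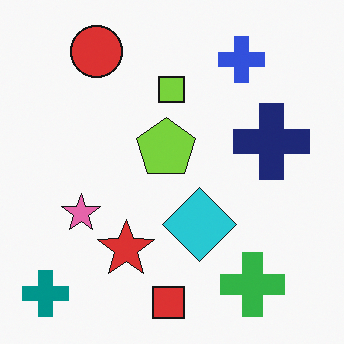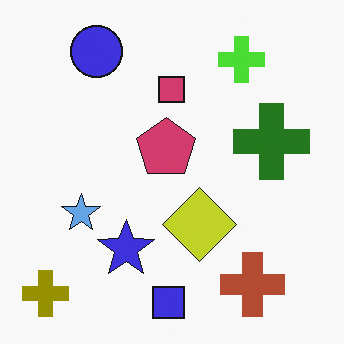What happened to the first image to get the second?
The transformation is: hue-shifted through roughly half the color wheel.

Every shape's color has rotated by the same amount around the hue wheel — a uniform hue shift.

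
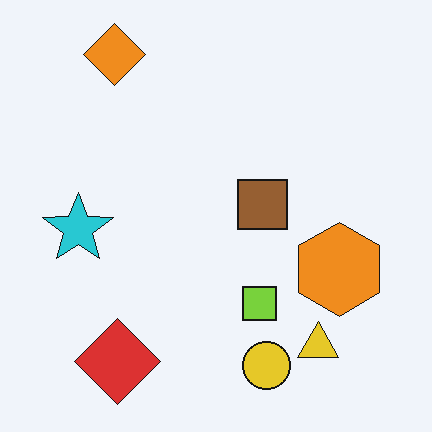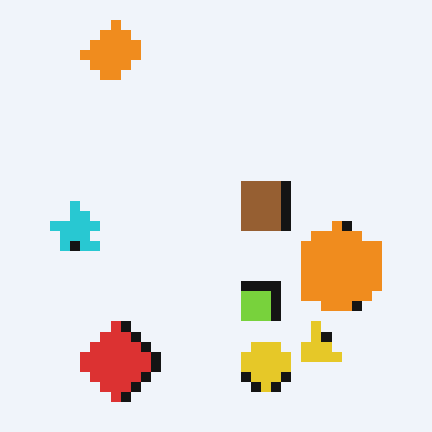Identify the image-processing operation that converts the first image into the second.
The transformation is: heavily pixelated into large blocks.

Shapes are reduced to large square blocks; fine edges and outlines are lost — a downscale-then-upscale (mosaic) effect.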